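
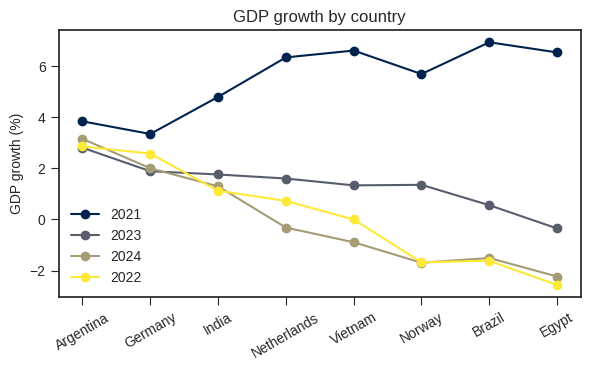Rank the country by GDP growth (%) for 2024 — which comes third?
Top 4 for 2024: Argentina ≈ 3, Germany ≈ 2, India ≈ 1, Netherlands ≈ 0.

India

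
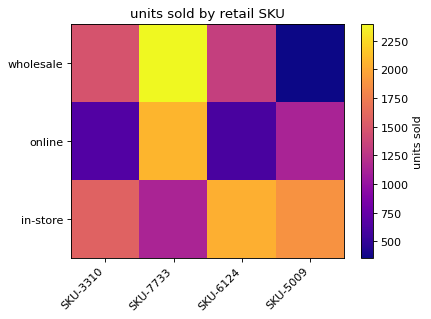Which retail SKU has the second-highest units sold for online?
Top 3 for online: SKU-7733 ≈ 2000, SKU-5009 ≈ 1200, SKU-3310 ≈ 600.

SKU-5009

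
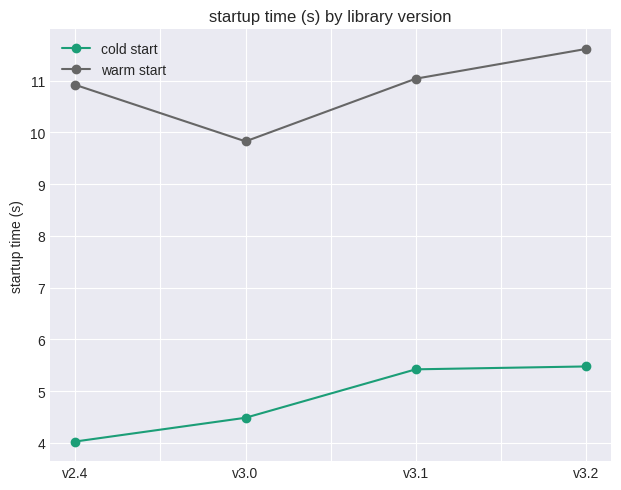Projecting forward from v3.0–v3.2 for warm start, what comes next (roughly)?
Last three: 10, 11, 12 → slope ≈ 1/step → next ≈ 13.

≈ 13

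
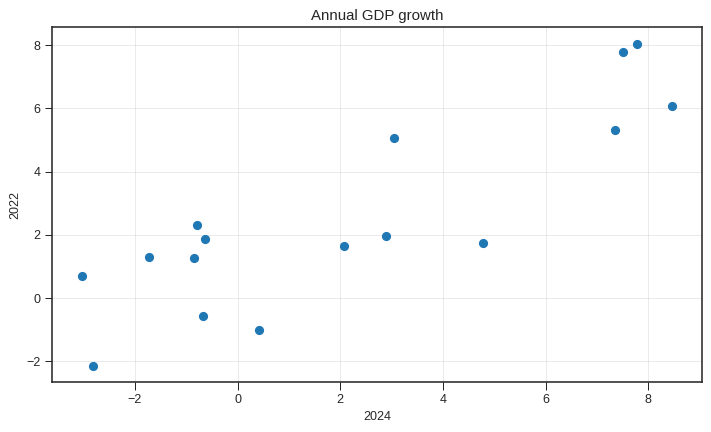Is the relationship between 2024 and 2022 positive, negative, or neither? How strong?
positive, strong

Points are positively correlated; strong (|r| ≈ 0.9).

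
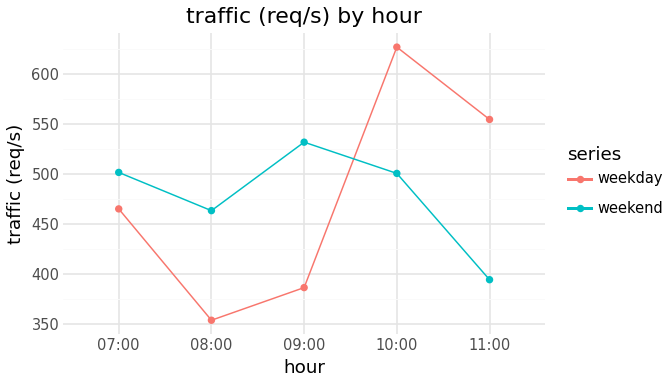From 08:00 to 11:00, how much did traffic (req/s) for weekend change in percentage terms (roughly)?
08:00 ≈ 475, 11:00 ≈ 400; (400 − 475) / 475 ≈ -15.8%.

≈ -15.8%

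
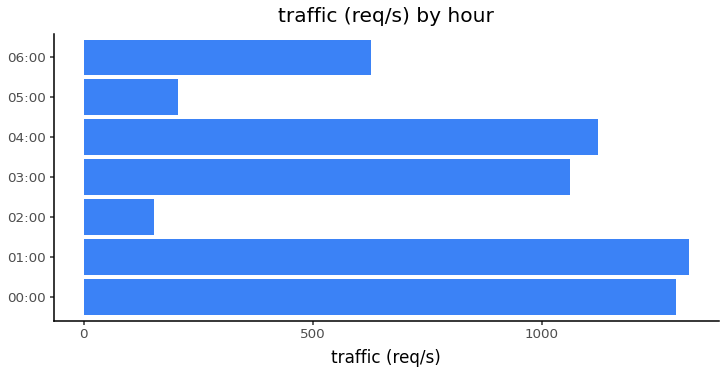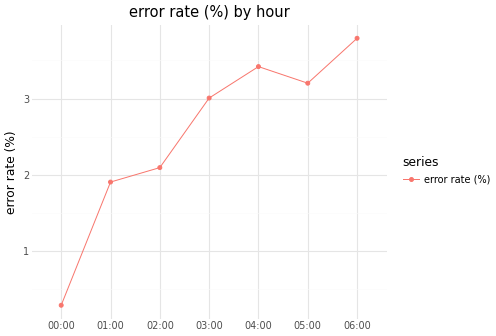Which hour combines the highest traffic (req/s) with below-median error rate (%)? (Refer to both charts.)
Chart 2 median error rate (%) ≈ 3; below-median hours: 00:00, 01:00, 02:00. Among those, 01:00 has the highest traffic (req/s) (≈ 1400).

01:00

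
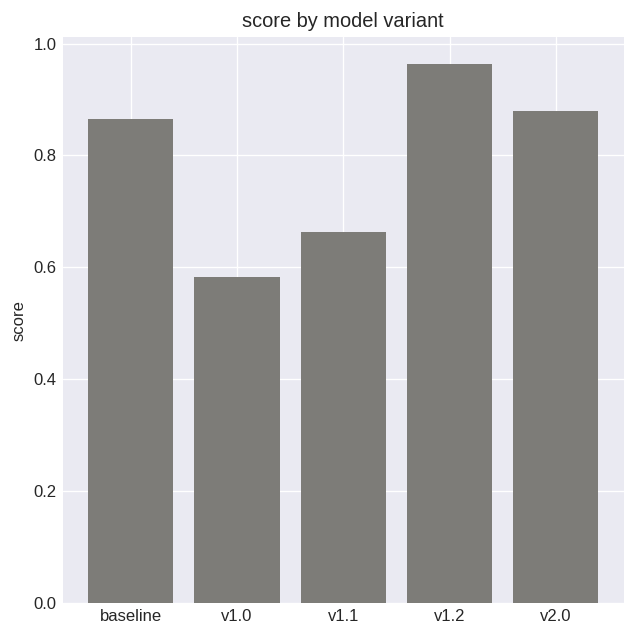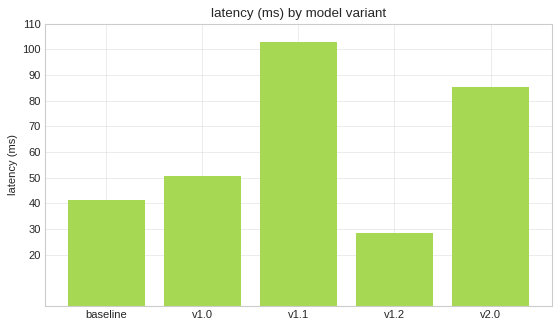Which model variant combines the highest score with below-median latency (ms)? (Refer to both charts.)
v1.2

Chart 2 median latency (ms) ≈ 50; below-median model variants: baseline, v1.2. Among those, v1.2 has the highest score (≈ 1).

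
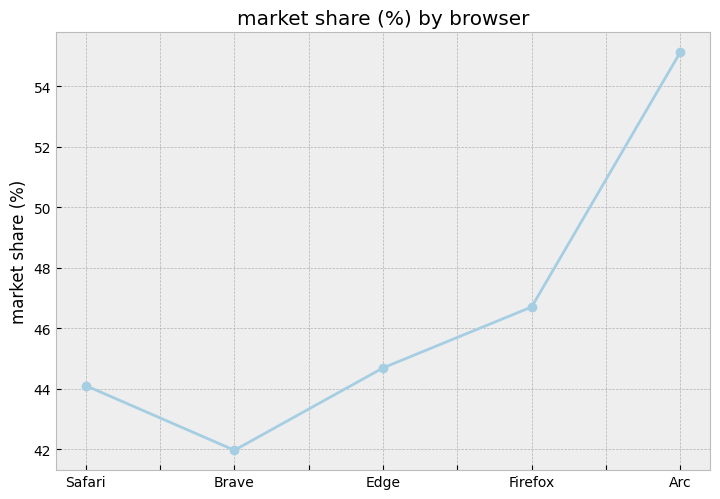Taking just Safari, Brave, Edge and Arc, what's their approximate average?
≈ 46

(44 + 42 + 44 + 56) / 4 ≈ 46.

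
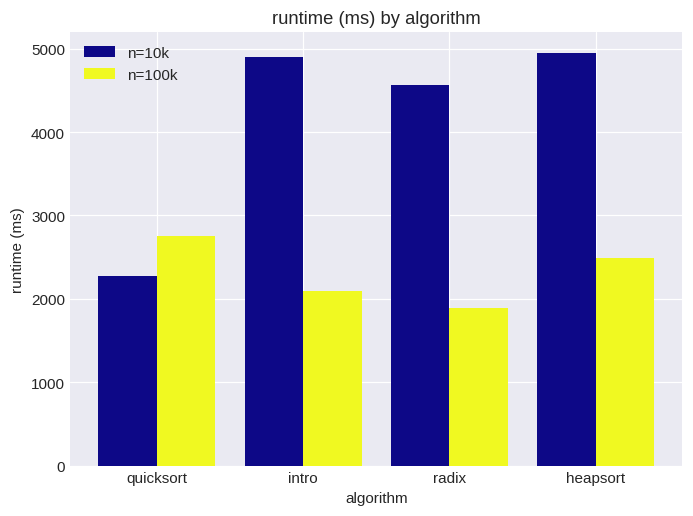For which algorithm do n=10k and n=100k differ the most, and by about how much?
intro, ≈ 3000 ms

intro: n=10k ≈ 5000, n=100k ≈ 2000 → gap ≈ 3000. Next-largest (radix) is only ≈ 2500.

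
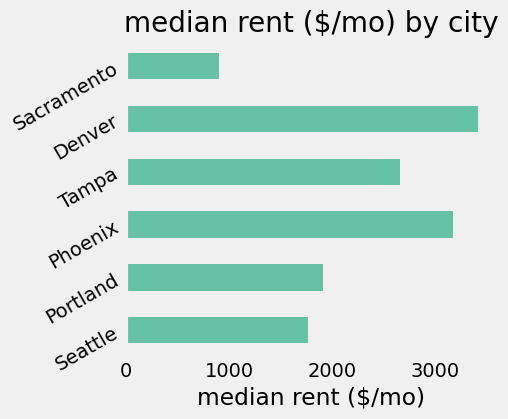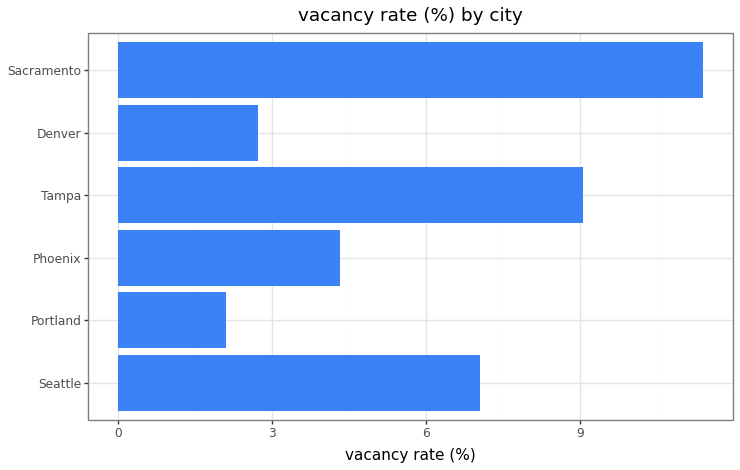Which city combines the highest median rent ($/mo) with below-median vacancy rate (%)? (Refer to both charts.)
Chart 2 median vacancy rate (%) ≈ 6; below-median cities: Portland, Phoenix, Denver. Among those, Denver has the highest median rent ($/mo) (≈ 3500).

Denver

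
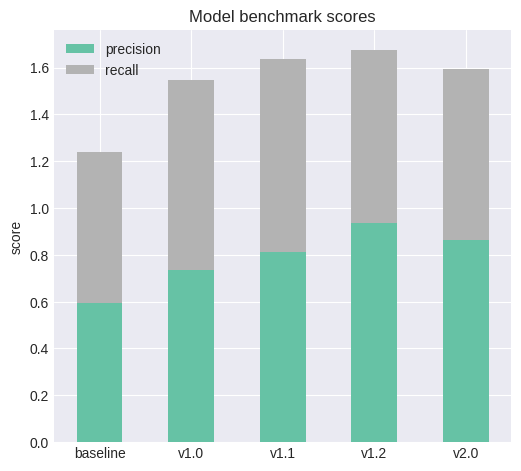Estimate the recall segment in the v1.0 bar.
≈ 0.8

recall top ≈ 1.6, bottom ≈ 0.8; segment ≈ 0.8.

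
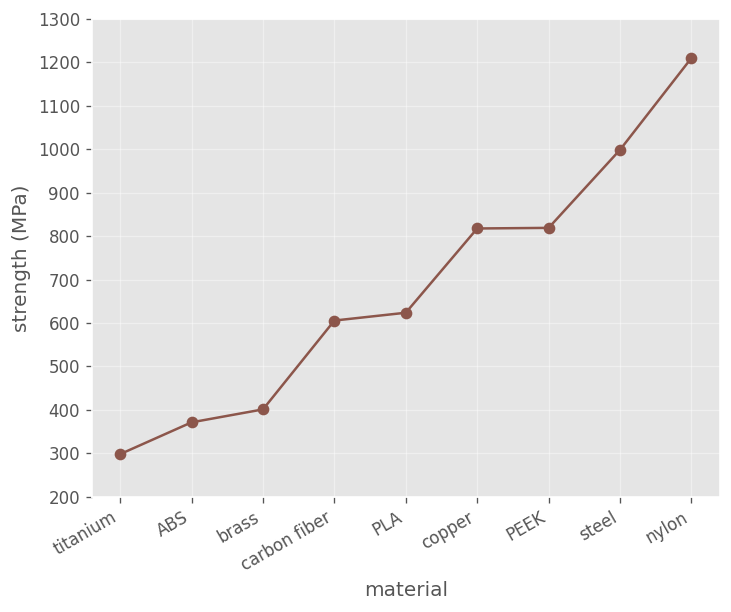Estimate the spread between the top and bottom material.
Max nylon ≈ 1200, min titanium ≈ 300; range ≈ 900.

≈ 900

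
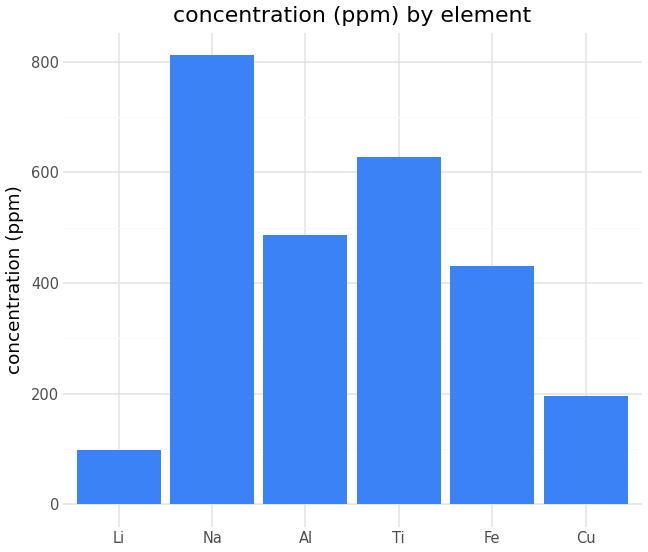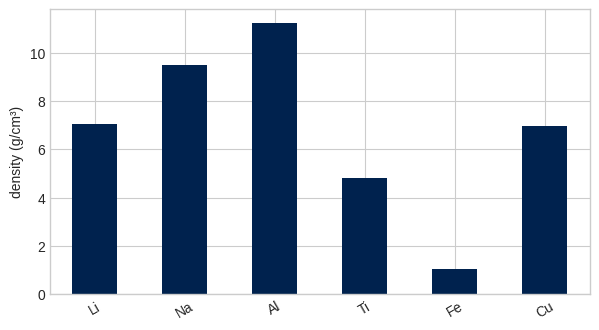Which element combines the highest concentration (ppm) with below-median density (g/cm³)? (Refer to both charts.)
Ti

Chart 2 median density (g/cm³) ≈ 8; below-median elements: Ti, Fe, Cu. Among those, Ti has the highest concentration (ppm) (≈ 600).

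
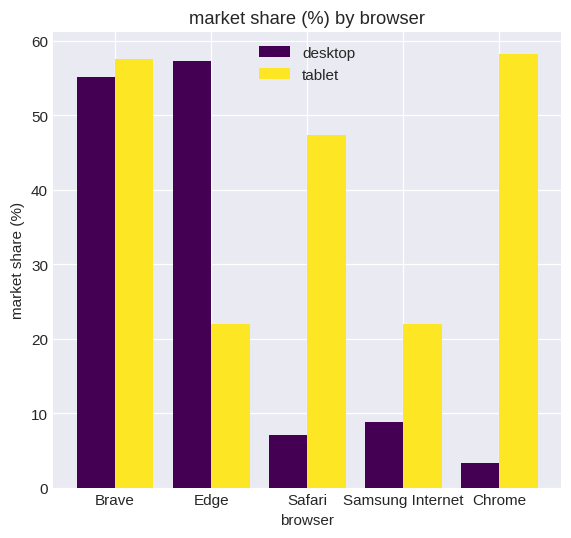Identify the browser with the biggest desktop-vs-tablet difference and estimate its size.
Chrome: desktop ≈ 5, tablet ≈ 60 → gap ≈ 55. Next-largest (Safari) is only ≈ 40.

Chrome, ≈ 55 %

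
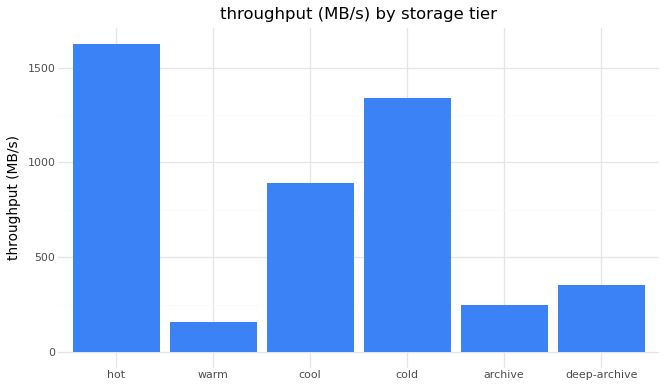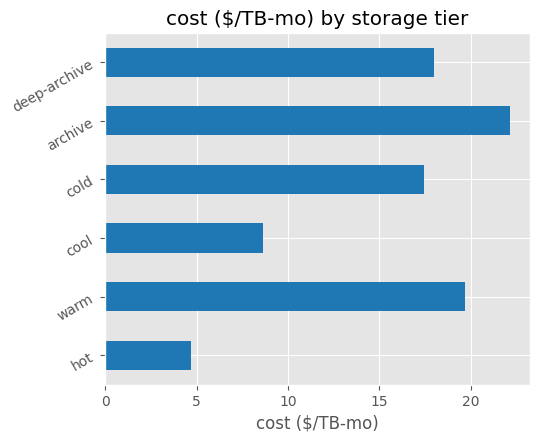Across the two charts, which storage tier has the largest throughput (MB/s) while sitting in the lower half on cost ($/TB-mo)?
Chart 2 median cost ($/TB-mo) ≈ 20; below-median storage tiers: hot, cool, cold. Among those, hot has the highest throughput (MB/s) (≈ 1600).

hot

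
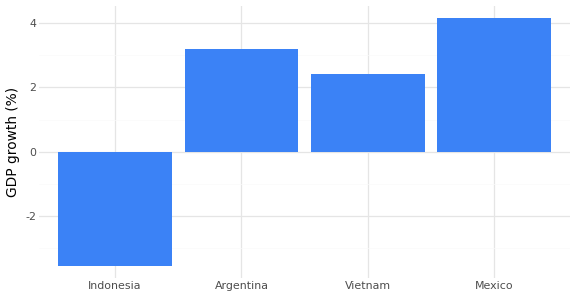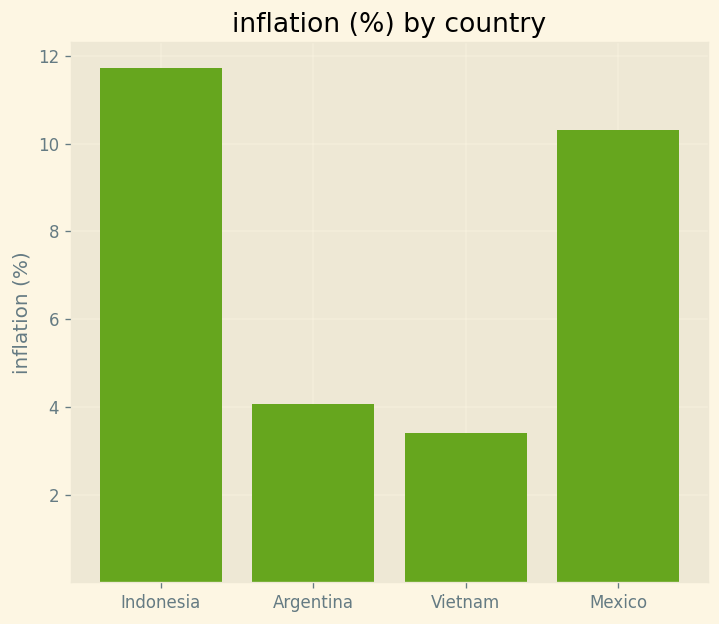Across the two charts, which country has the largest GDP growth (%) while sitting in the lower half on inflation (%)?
Argentina

Chart 2 median inflation (%) ≈ 8; below-median countries: Argentina, Vietnam. Among those, Argentina has the highest GDP growth (%) (≈ 3).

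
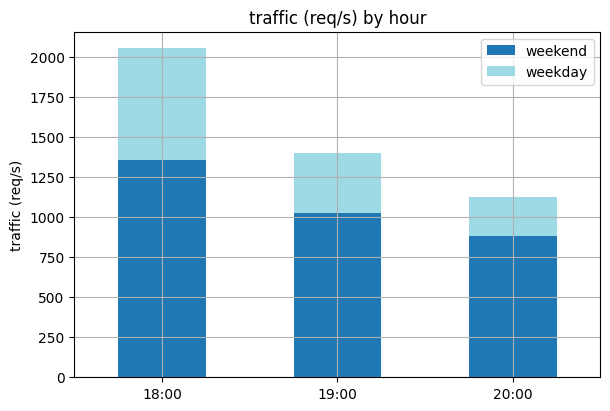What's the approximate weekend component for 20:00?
weekend top ≈ 800, bottom ≈ 0; segment ≈ 800.

≈ 800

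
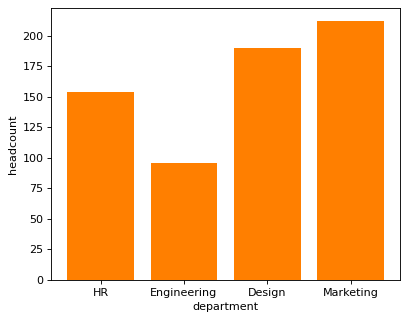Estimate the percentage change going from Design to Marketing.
≈ +10%

Design ≈ 200, Marketing ≈ 220; (220 − 200) / 200 ≈ +10%.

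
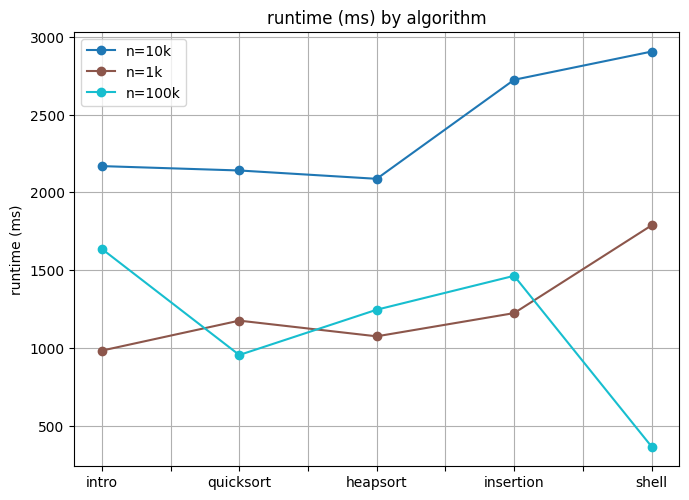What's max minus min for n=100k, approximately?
Max intro ≈ 1500, min shell ≈ 500; range ≈ 1000.

≈ 1000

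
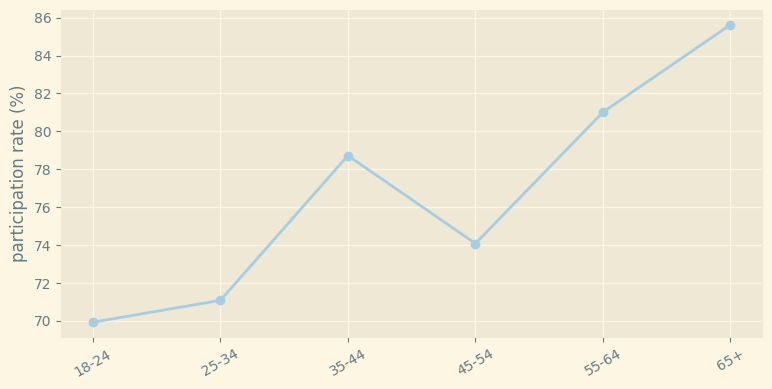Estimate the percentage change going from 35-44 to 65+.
≈ +10.3%

35-44 ≈ 78, 65+ ≈ 86; (86 − 78) / 78 ≈ +10.3%.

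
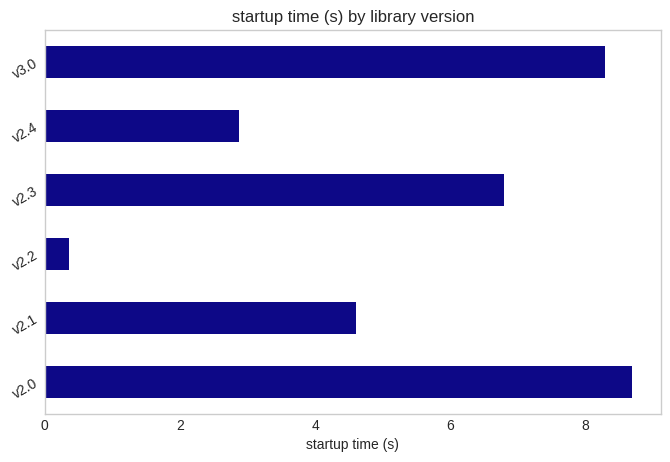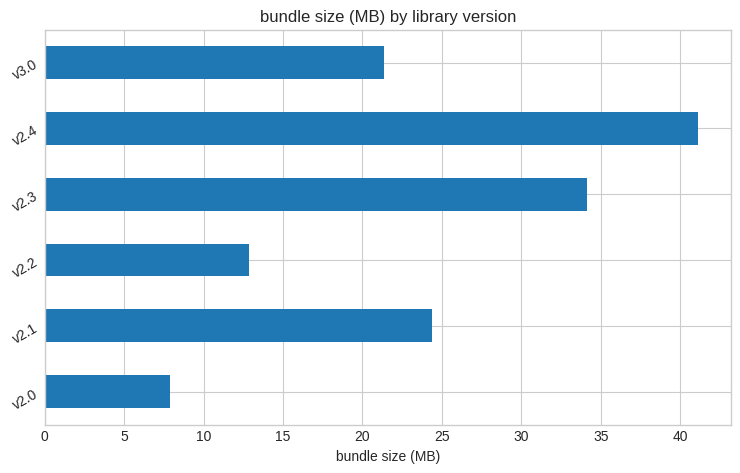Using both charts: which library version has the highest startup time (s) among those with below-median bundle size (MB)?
v2.0

Chart 2 median bundle size (MB) ≈ 25; below-median library versions: v2.0, v2.2, v3.0. Among those, v2.0 has the highest startup time (s) (≈ 9).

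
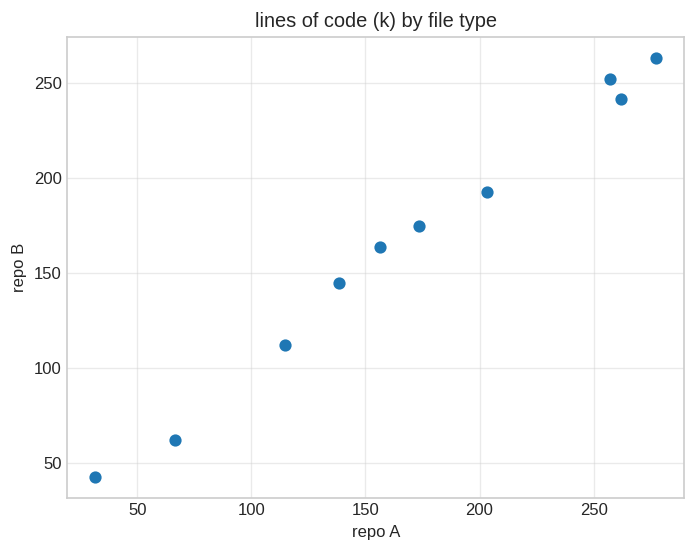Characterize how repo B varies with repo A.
positive, strong

Points are positively correlated; strong (|r| ≈ 1.0).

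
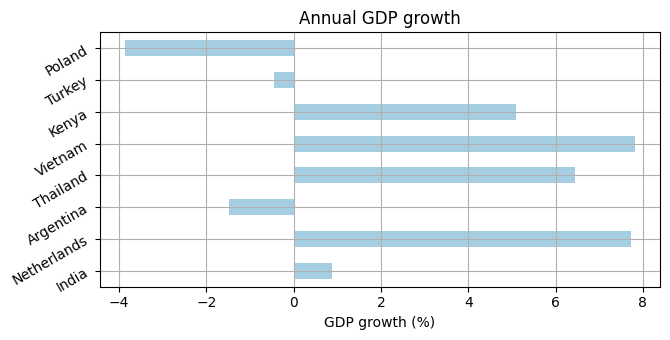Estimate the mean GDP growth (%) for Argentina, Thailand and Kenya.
≈ 3

(-1 + 6 + 5) / 3 ≈ 3.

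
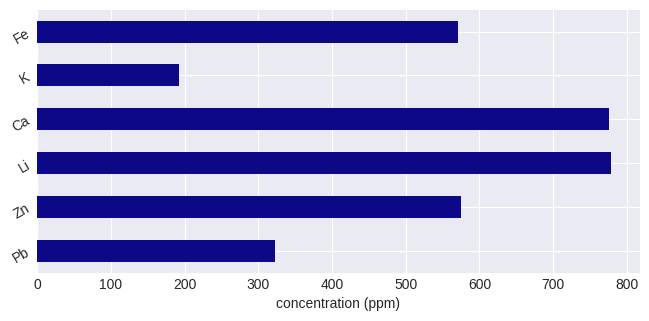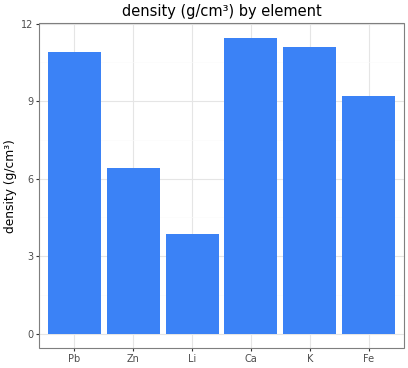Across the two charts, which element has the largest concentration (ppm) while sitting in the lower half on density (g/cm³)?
Chart 2 median density (g/cm³) ≈ 10; below-median elements: Zn, Li, Fe. Among those, Li has the highest concentration (ppm) (≈ 800).

Li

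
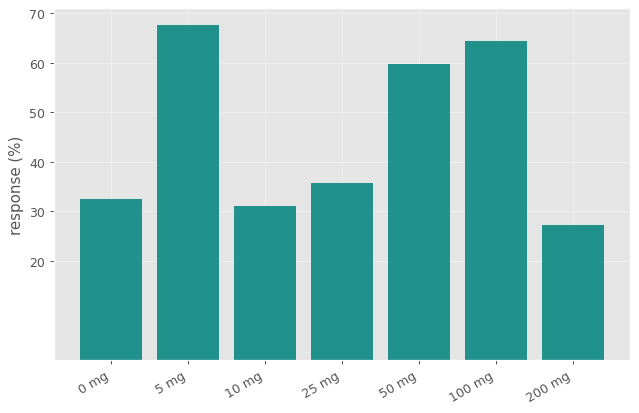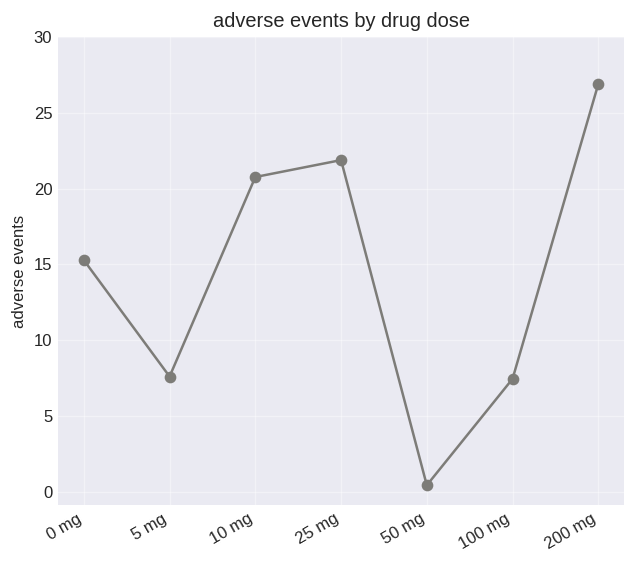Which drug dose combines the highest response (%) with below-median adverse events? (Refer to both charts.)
5 mg

Chart 2 median adverse events ≈ 15; below-median drug doses: 5 mg, 50 mg, 100 mg. Among those, 5 mg has the highest response (%) (≈ 70).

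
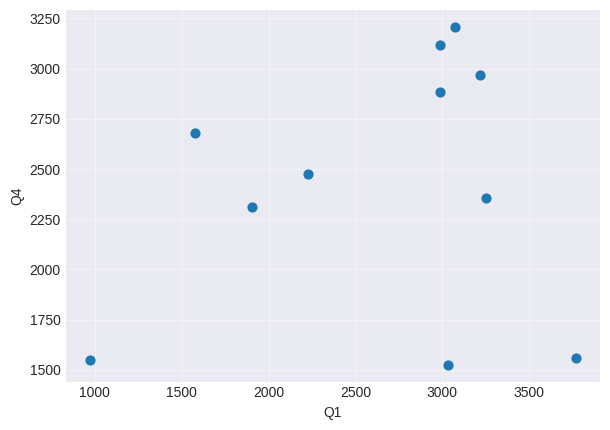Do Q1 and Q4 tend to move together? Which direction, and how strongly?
no clear correlation

Points are roughly uncorrelated; weak (|r| ≈ 0.2).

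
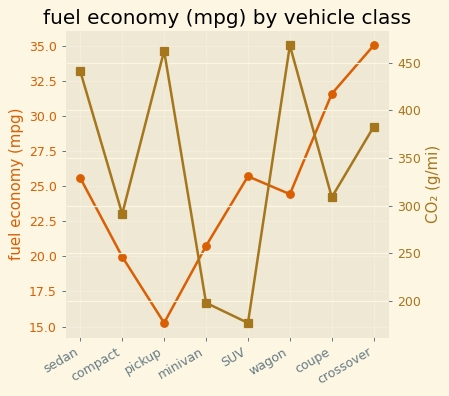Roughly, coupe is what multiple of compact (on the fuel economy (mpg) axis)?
coupe ≈ 32, compact ≈ 20; 32/20 ≈ 1.6.

≈ 1.6×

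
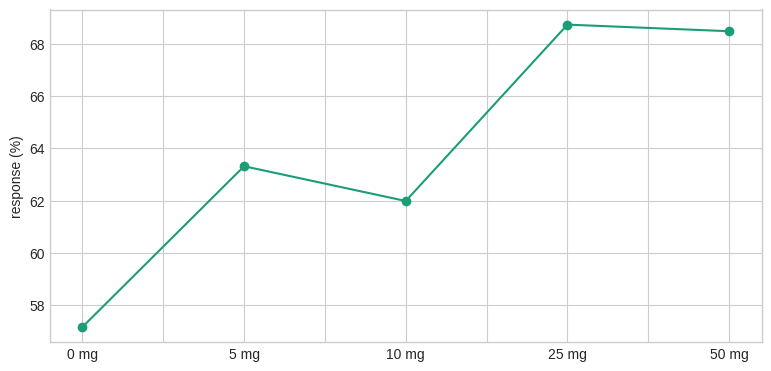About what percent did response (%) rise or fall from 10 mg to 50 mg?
10 mg ≈ 62, 50 mg ≈ 68; (68 − 62) / 62 ≈ +9.7%.

≈ +9.7%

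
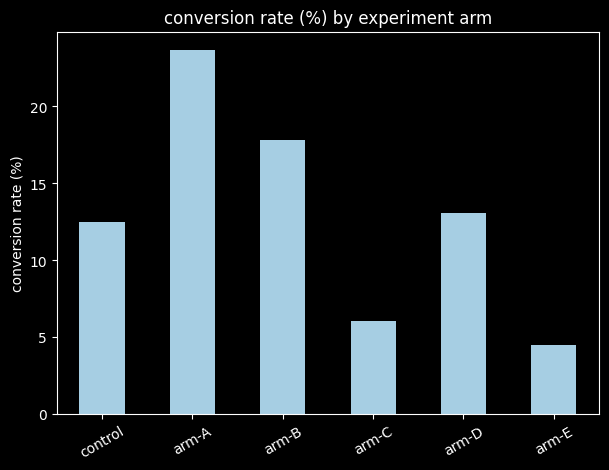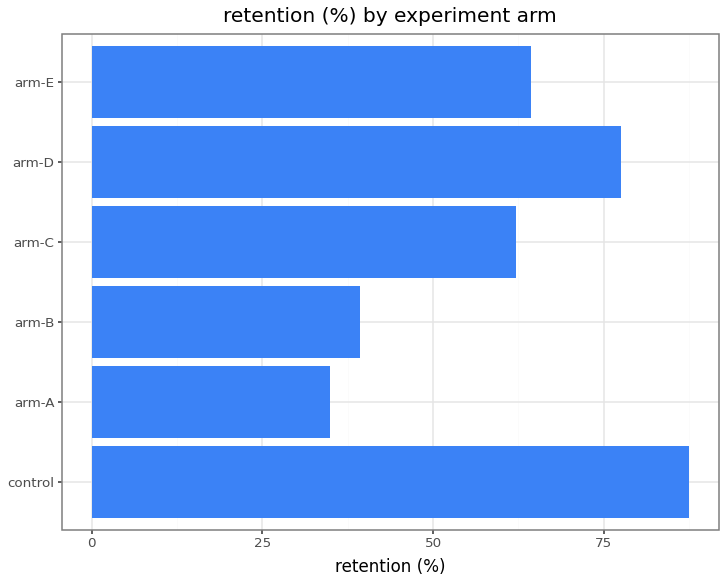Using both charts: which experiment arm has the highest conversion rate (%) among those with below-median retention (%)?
Chart 2 median retention (%) ≈ 60; below-median experiment arms: arm-A, arm-B, arm-C. Among those, arm-A has the highest conversion rate (%) (≈ 25).

arm-A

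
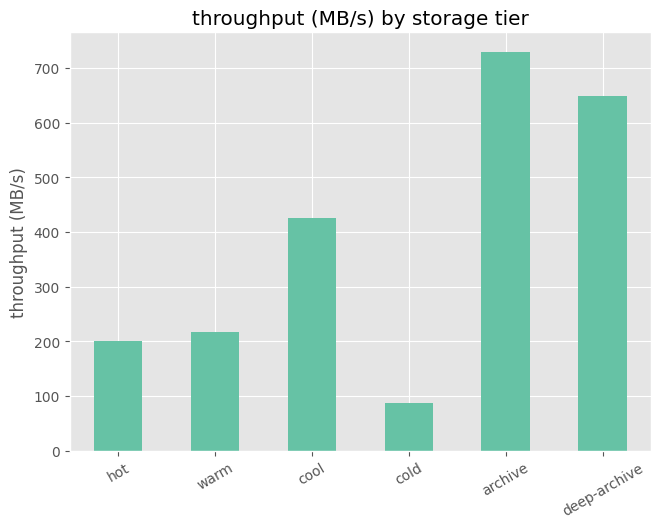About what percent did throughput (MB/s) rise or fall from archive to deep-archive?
archive ≈ 700, deep-archive ≈ 600; (600 − 700) / 700 ≈ -14.3%.

≈ -14.3%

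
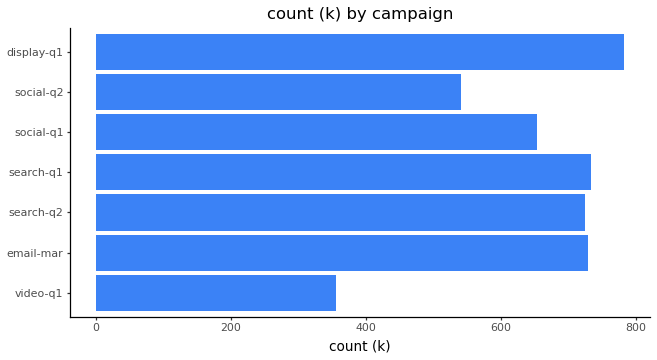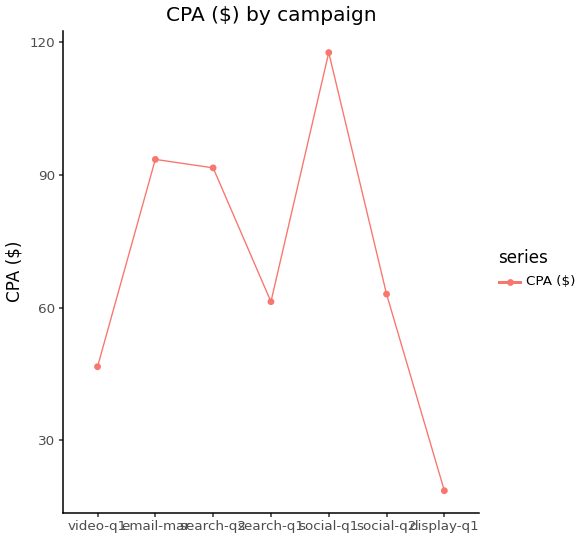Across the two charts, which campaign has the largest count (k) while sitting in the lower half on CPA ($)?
display-q1

Chart 2 median CPA ($) ≈ 60; below-median campaigns: video-q1, search-q1, display-q1. Among those, display-q1 has the highest count (k) (≈ 800).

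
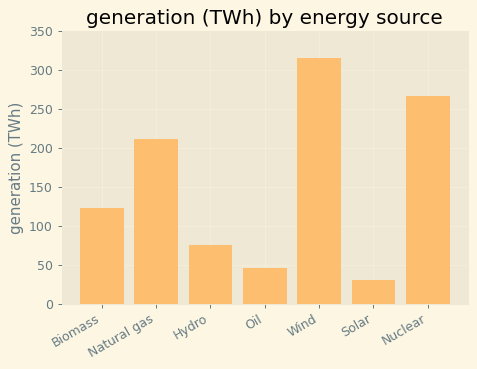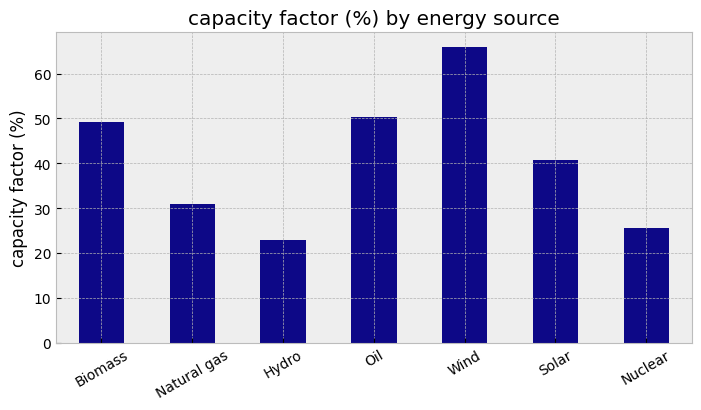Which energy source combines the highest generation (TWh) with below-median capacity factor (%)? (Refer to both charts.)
Chart 2 median capacity factor (%) ≈ 40; below-median energy sources: Natural gas, Hydro, Nuclear. Among those, Nuclear has the highest generation (TWh) (≈ 250).

Nuclear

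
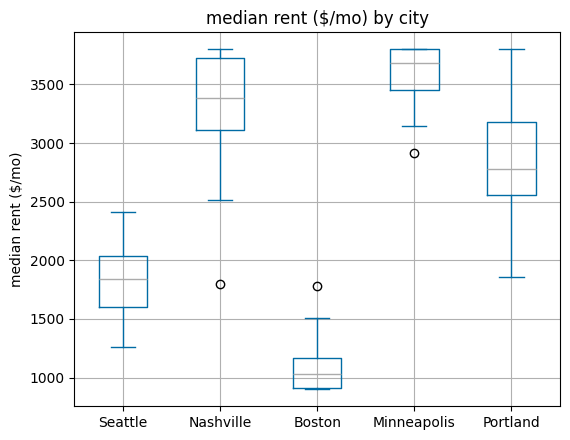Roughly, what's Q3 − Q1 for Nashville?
≈ 500

Q3 ≈ 3500, Q1 ≈ 3000; IQR ≈ 500.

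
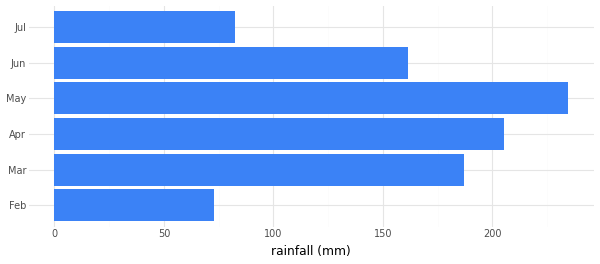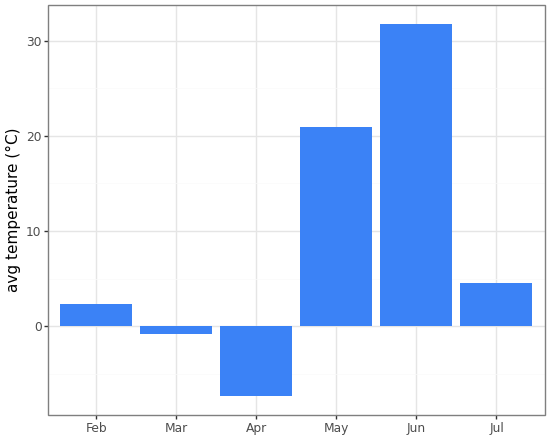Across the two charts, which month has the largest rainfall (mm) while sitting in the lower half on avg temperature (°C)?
Apr

Chart 2 median avg temperature (°C) ≈ 5; below-median months: Feb, Mar, Apr. Among those, Apr has the highest rainfall (mm) (≈ 200).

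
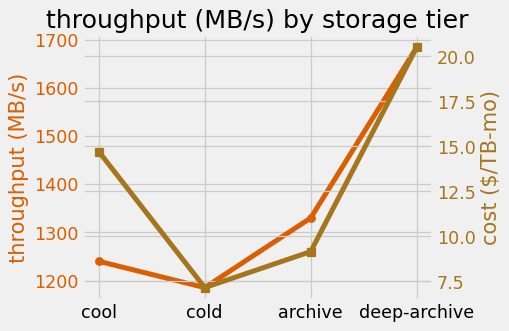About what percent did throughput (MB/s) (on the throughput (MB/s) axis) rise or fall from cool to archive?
cool ≈ 1250, archive ≈ 1350; (1350 − 1250) / 1250 ≈ +8%.

≈ +8%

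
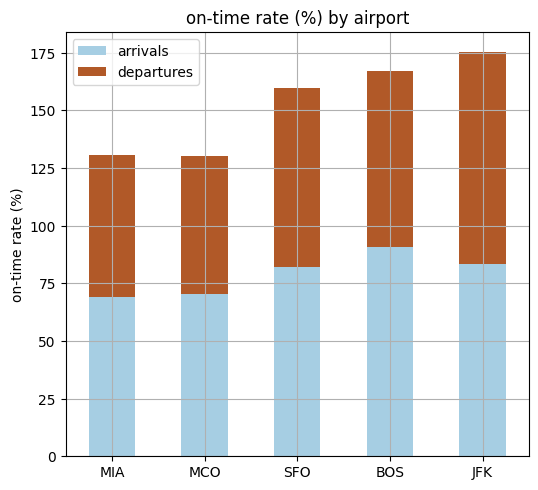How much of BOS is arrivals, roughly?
≈ 100

arrivals top ≈ 100, bottom ≈ 0; segment ≈ 100.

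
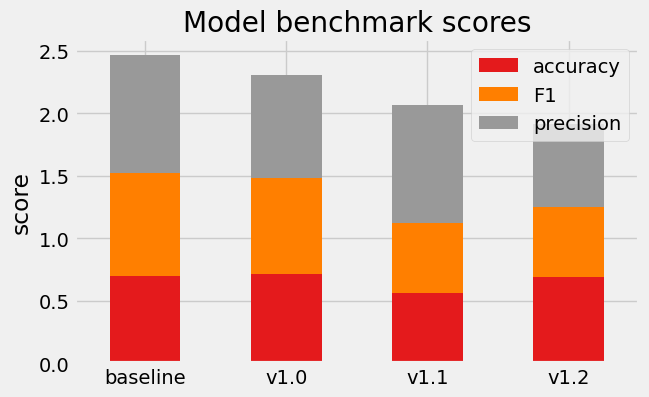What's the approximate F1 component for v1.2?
≈ 0.5

F1 top ≈ 1.0, bottom ≈ 0.5; segment ≈ 0.5.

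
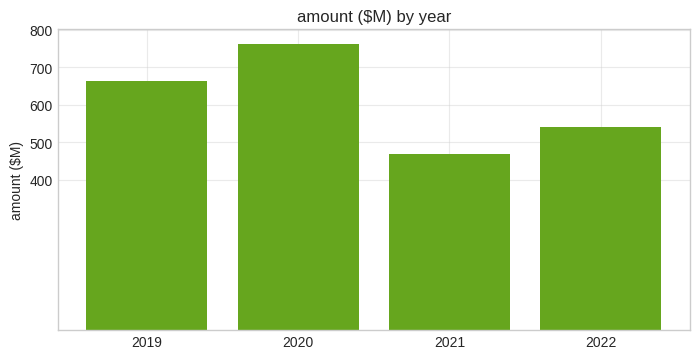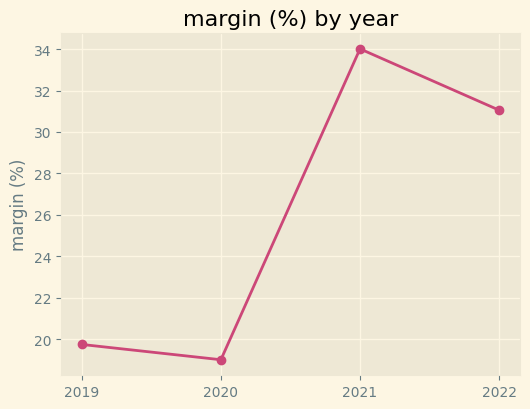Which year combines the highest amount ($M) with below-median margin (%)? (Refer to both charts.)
Chart 2 median margin (%) ≈ 25; below-median years: 2019, 2020. Among those, 2020 has the highest amount ($M) (≈ 800).

2020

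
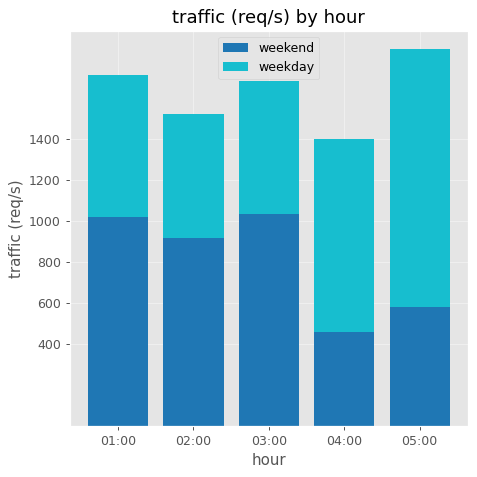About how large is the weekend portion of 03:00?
≈ 1000

weekend top ≈ 1000, bottom ≈ 0; segment ≈ 1000.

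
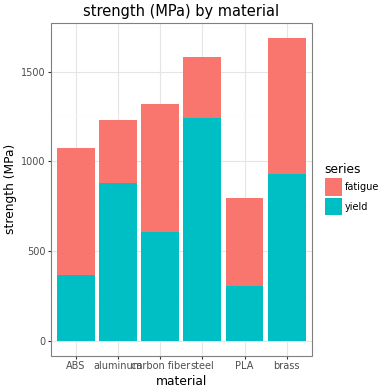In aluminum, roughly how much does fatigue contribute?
≈ 400

fatigue top ≈ 1200, bottom ≈ 800; segment ≈ 400.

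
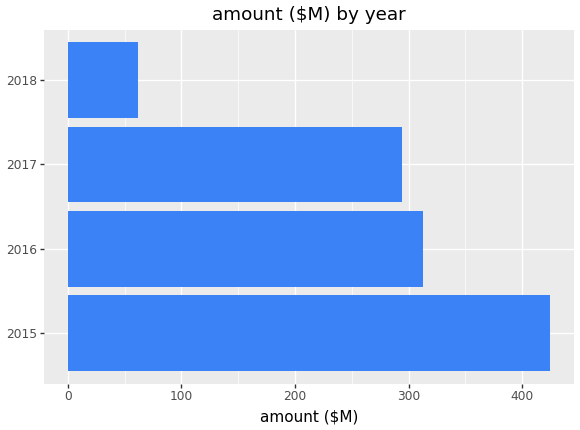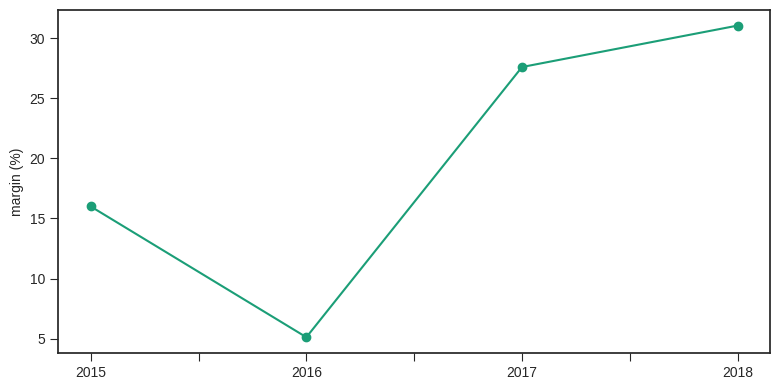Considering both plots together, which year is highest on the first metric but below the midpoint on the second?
Chart 2 median margin (%) ≈ 20; below-median years: 2015, 2016. Among those, 2015 has the highest amount ($M) (≈ 400).

2015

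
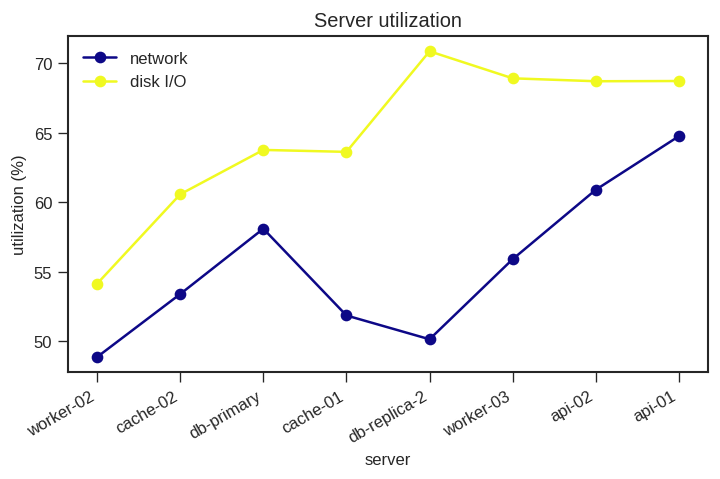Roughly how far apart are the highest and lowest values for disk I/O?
≈ 16

Max db-replica-2 ≈ 70, min worker-02 ≈ 54; range ≈ 16.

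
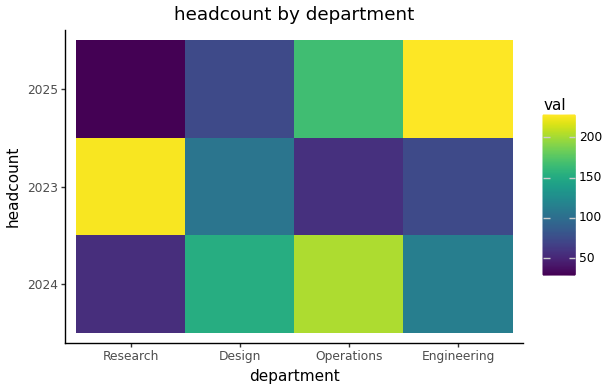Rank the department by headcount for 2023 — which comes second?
Design

Top 3 for 2023: Research ≈ 220, Design ≈ 100, Engineering ≈ 80.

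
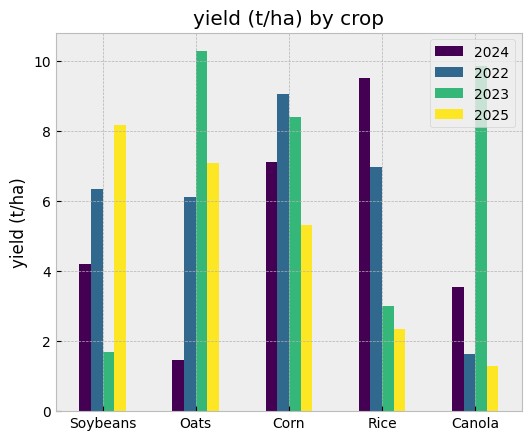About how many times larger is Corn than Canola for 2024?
≈ 1.75×

Corn ≈ 7, Canola ≈ 4; 7/4 ≈ 1.75.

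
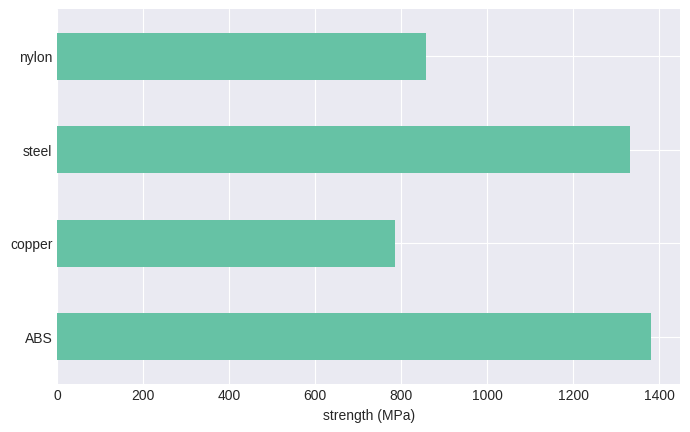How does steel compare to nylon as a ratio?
≈ 1.75×

steel ≈ 1400, nylon ≈ 800; 1400/800 ≈ 1.75.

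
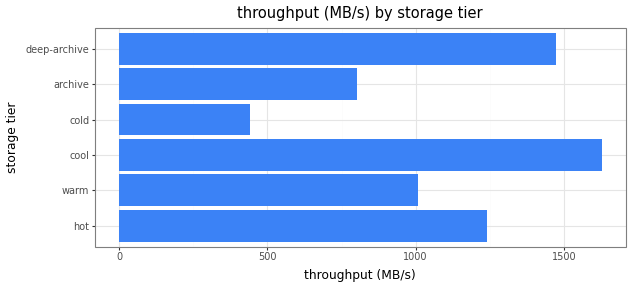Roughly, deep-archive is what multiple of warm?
≈ 1.4×

deep-archive ≈ 1400, warm ≈ 1000; 1400/1000 ≈ 1.4.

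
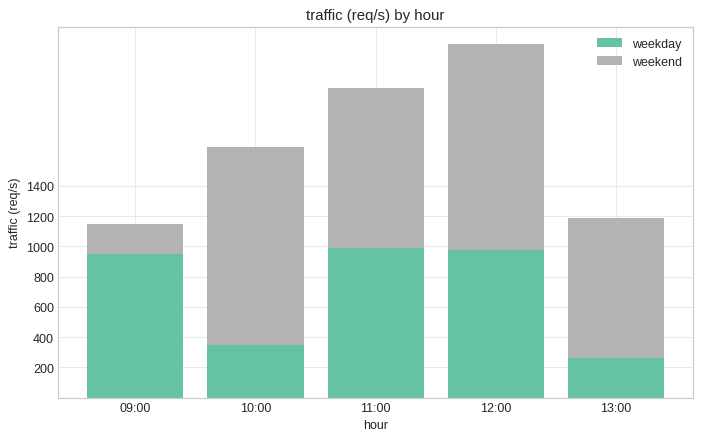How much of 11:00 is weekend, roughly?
≈ 1000

weekend top ≈ 2000, bottom ≈ 1000; segment ≈ 1000.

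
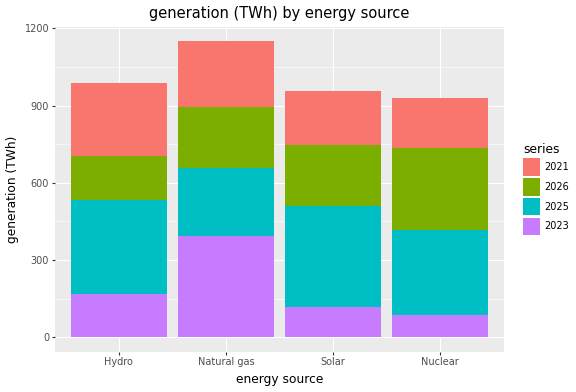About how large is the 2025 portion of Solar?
≈ 400

2025 top ≈ 500, bottom ≈ 100; segment ≈ 400.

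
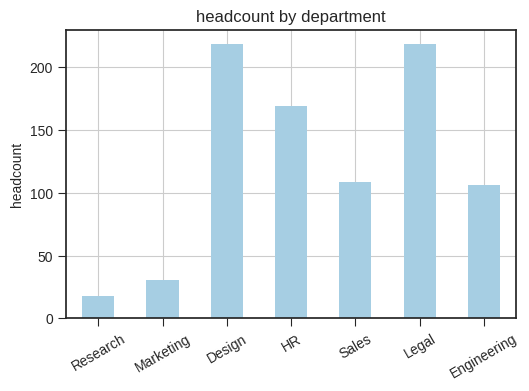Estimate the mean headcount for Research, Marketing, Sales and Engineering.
(20 + 40 + 100 + 100) / 4 ≈ 65.

≈ 65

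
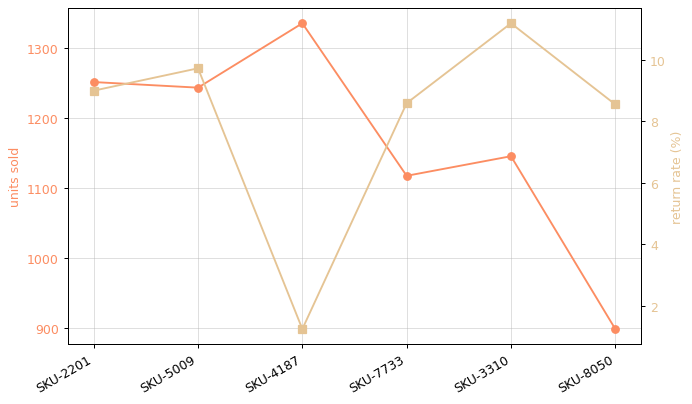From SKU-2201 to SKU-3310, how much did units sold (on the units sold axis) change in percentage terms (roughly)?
SKU-2201 ≈ 1250, SKU-3310 ≈ 1150; (1150 − 1250) / 1250 ≈ -8%.

≈ -8%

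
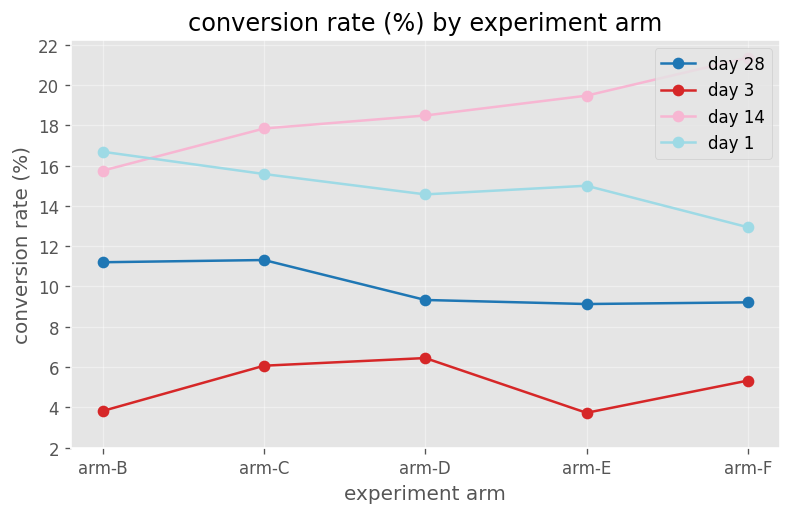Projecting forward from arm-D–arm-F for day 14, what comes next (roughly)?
Last three: 18, 20, 22 → slope ≈ 2/step → next ≈ 24.

≈ 24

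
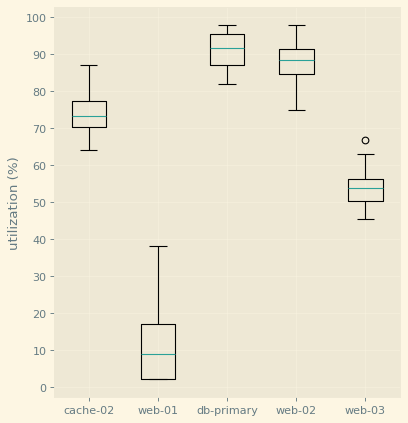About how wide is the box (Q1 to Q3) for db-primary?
≈ 10

Q3 ≈ 100, Q1 ≈ 90; IQR ≈ 10.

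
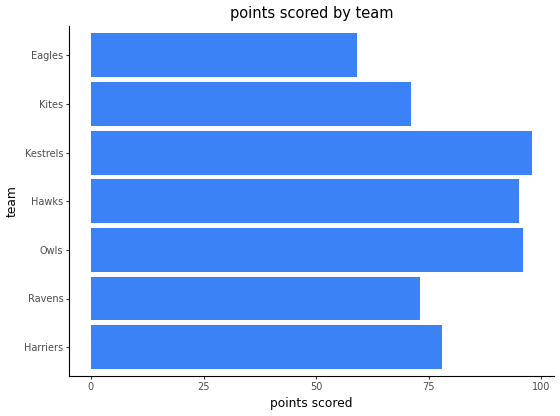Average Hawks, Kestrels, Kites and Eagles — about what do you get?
(100 + 100 + 70 + 60) / 4 ≈ 82.

≈ 82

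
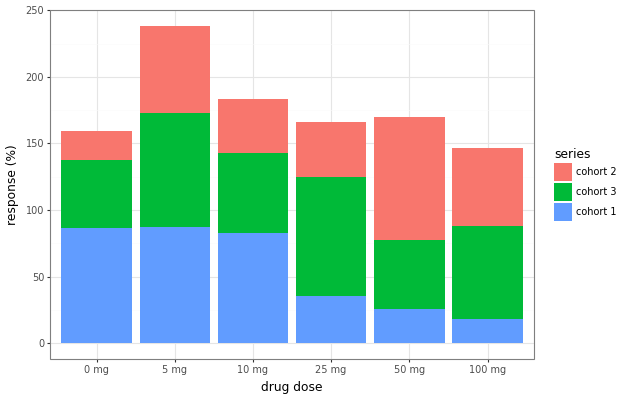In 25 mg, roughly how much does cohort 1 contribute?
≈ 40

cohort 1 top ≈ 40, bottom ≈ 0; segment ≈ 40.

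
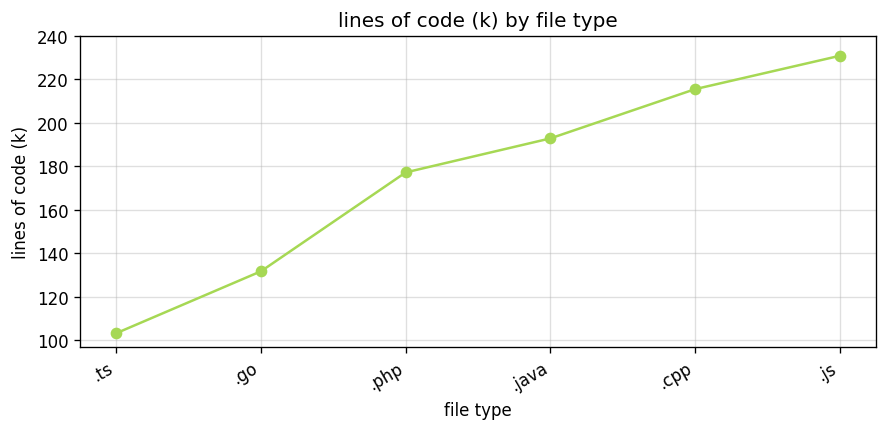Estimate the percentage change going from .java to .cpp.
≈ +10%

.java ≈ 200, .cpp ≈ 220; (220 − 200) / 200 ≈ +10%.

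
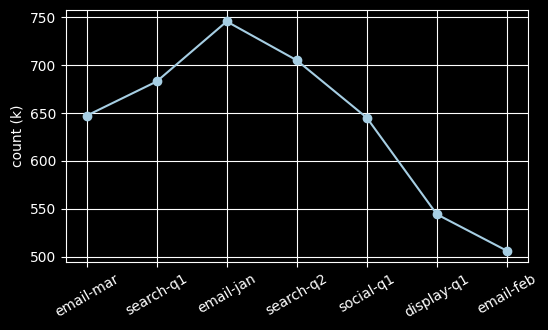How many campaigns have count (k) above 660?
3

Above 660: search-q1, email-jan, search-q2.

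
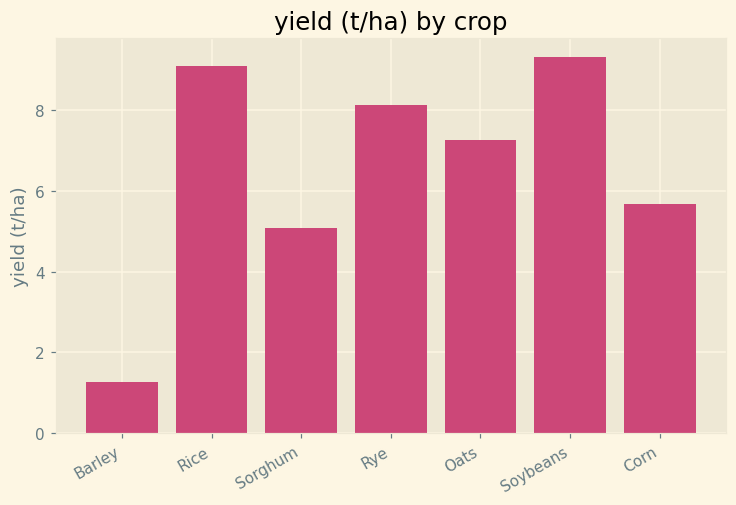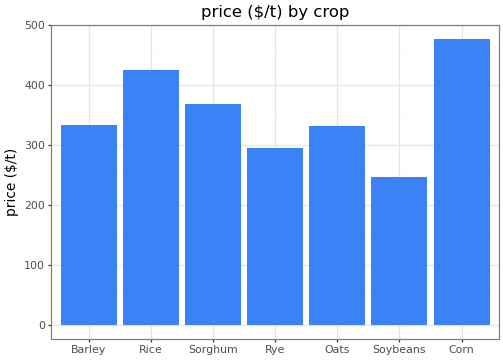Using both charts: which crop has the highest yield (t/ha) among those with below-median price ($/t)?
Chart 2 median price ($/t) ≈ 350; below-median crops: Rye, Oats, Soybeans. Among those, Soybeans has the highest yield (t/ha) (≈ 9).

Soybeans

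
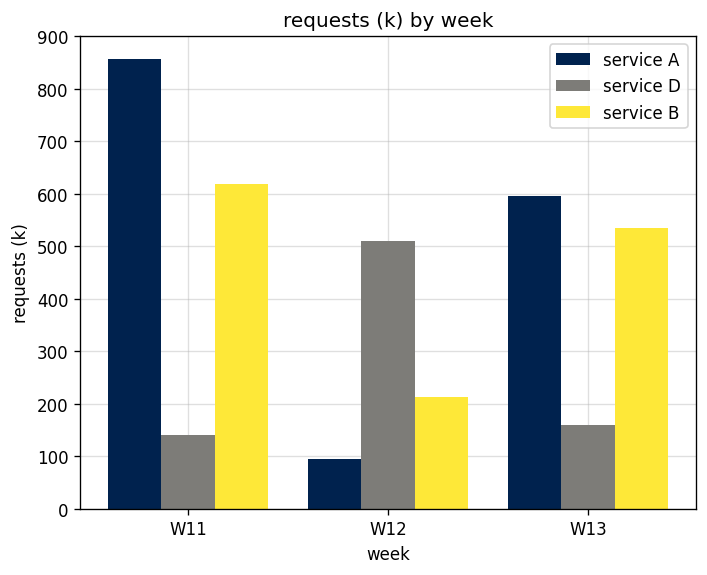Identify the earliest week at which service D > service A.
W11: service D ≈ 100 vs service A ≈ 900 (not yet); W12: service D ≈ 500 vs service A ≈ 100 (first crossover).

W12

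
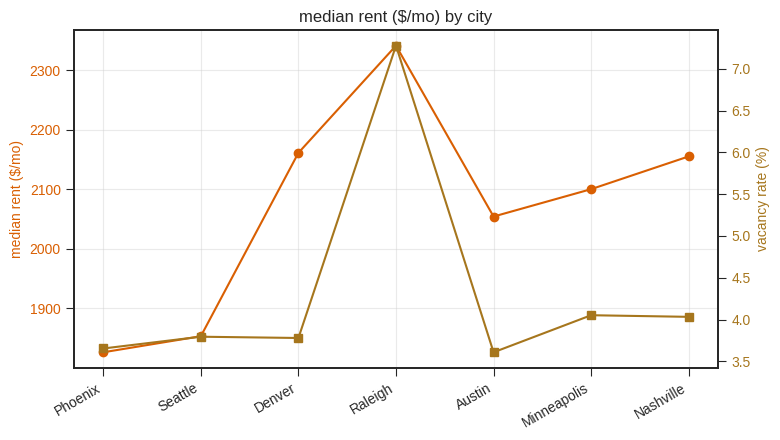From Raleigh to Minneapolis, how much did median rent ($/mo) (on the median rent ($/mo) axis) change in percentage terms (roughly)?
≈ -10.6%

Raleigh ≈ 2350, Minneapolis ≈ 2100; (2100 − 2350) / 2350 ≈ -10.6%.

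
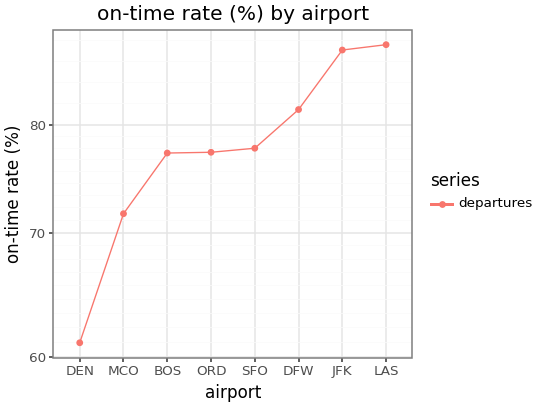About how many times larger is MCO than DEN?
≈ 1.17×

MCO ≈ 70, DEN ≈ 60; 70/60 ≈ 1.17.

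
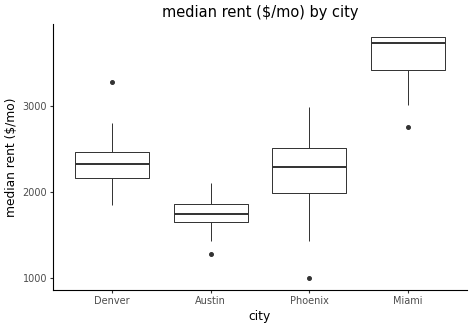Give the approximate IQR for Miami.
Q3 ≈ 3800, Q1 ≈ 3400; IQR ≈ 400.

≈ 400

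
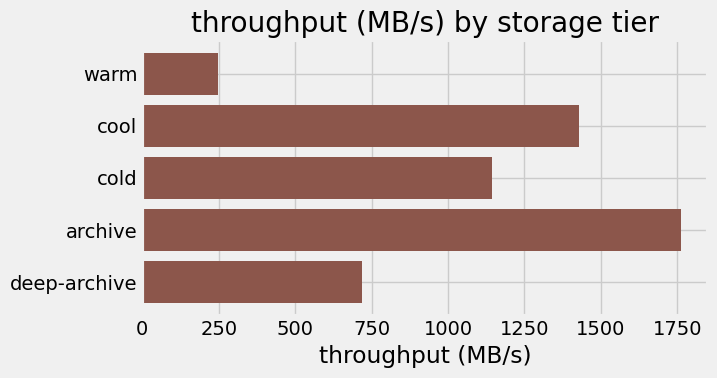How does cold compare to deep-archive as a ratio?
≈ 1.5×

cold ≈ 1200, deep-archive ≈ 800; 1200/800 ≈ 1.5.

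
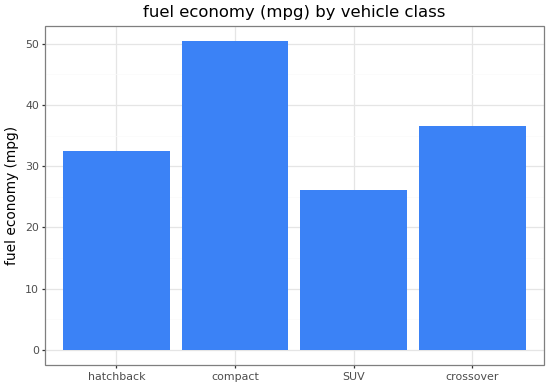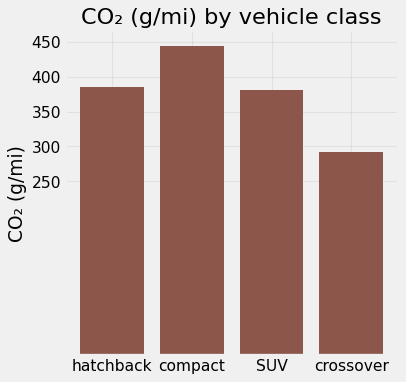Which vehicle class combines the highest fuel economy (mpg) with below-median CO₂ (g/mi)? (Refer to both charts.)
Chart 2 median CO₂ (g/mi) ≈ 400; below-median vehicle classes: SUV, crossover. Among those, crossover has the highest fuel economy (mpg) (≈ 35).

crossover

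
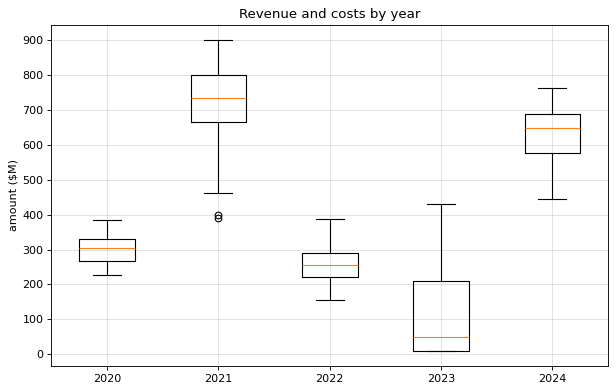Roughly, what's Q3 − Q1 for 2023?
≈ 200

Q3 ≈ 200, Q1 ≈ 0; IQR ≈ 200.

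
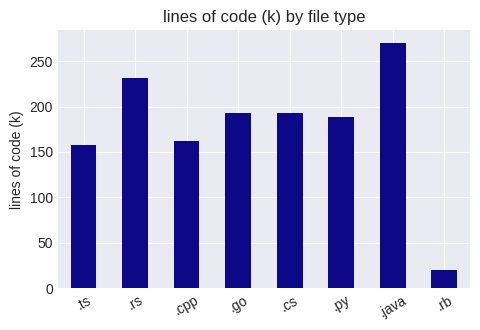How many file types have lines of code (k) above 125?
7

Above 125: .ts, .rs, .cpp, .go, .cs, .py, .java.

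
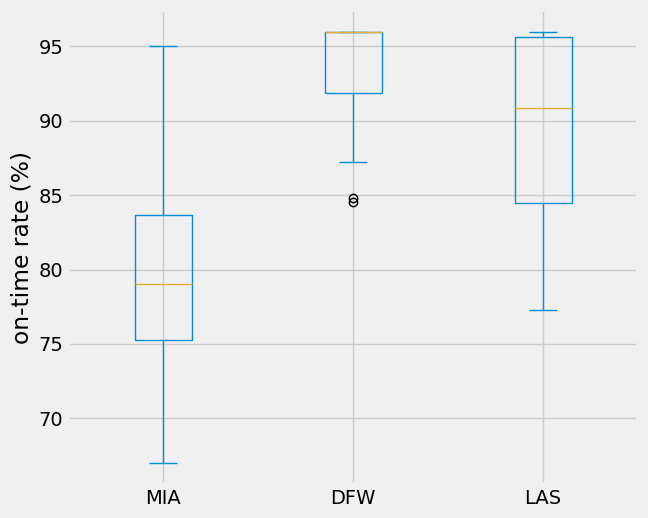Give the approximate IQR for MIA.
Q3 ≈ 84, Q1 ≈ 76; IQR ≈ 8.

≈ 8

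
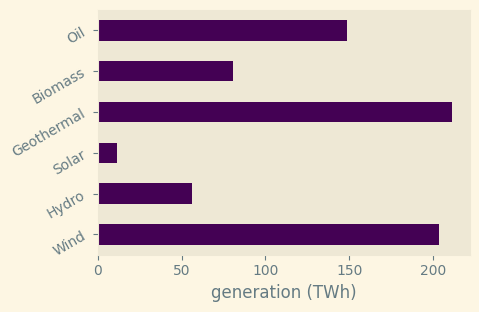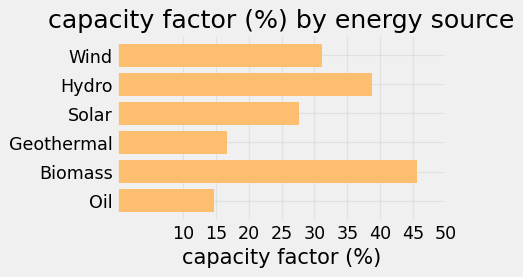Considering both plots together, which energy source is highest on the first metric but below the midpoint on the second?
Geothermal

Chart 2 median capacity factor (%) ≈ 30; below-median energy sources: Solar, Geothermal, Oil. Among those, Geothermal has the highest generation (TWh) (≈ 220).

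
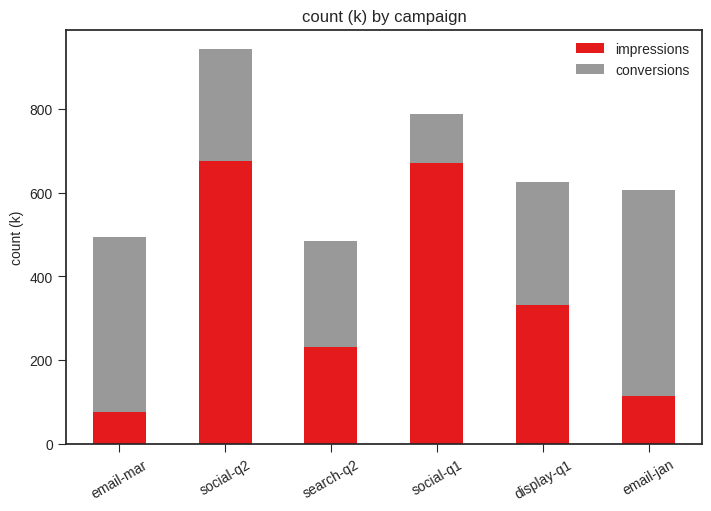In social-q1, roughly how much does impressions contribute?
impressions top ≈ 700, bottom ≈ 0; segment ≈ 700.

≈ 700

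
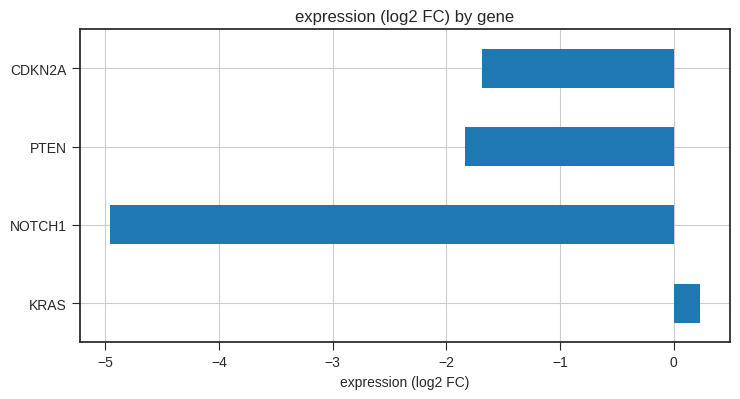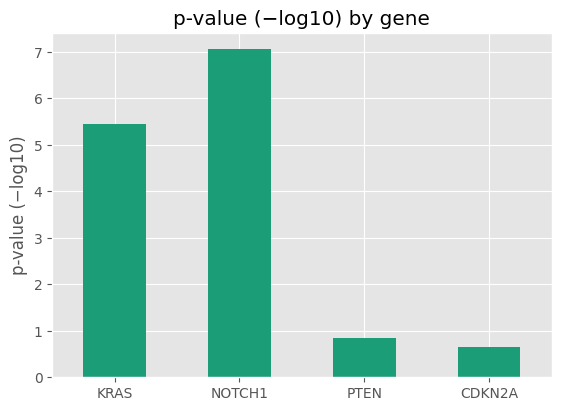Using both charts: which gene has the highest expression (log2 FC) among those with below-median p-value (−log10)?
CDKN2A

Chart 2 median p-value (−log10) ≈ 3; below-median genes: PTEN, CDKN2A. Among those, CDKN2A has the highest expression (log2 FC) (≈ -1.7).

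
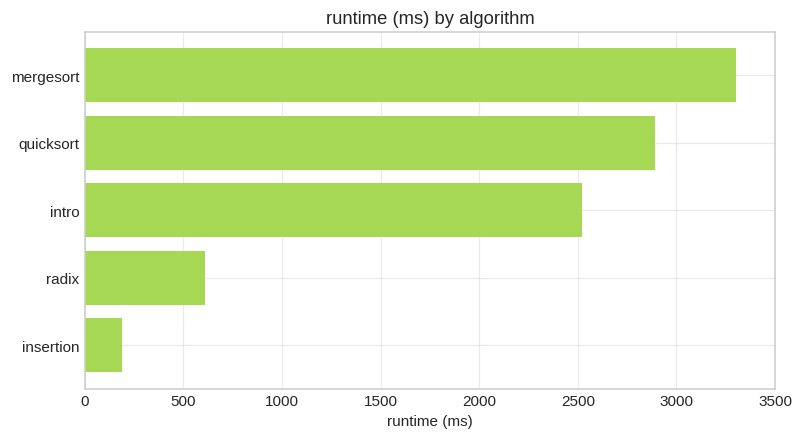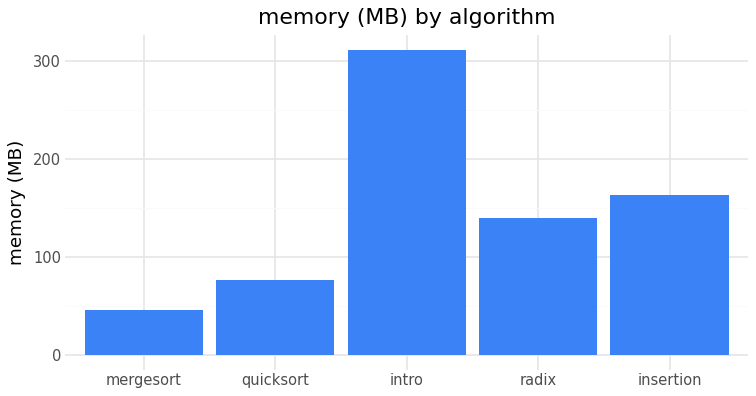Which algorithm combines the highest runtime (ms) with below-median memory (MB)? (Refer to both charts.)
Chart 2 median memory (MB) ≈ 150; below-median algorithms: mergesort, quicksort. Among those, mergesort has the highest runtime (ms) (≈ 3500).

mergesort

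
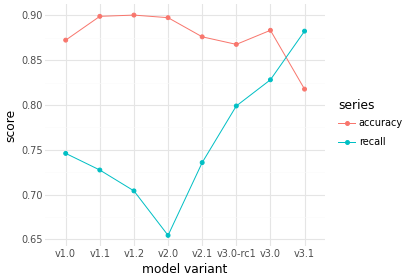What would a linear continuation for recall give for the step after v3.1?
≈ 0.95

Last three: 0.80, 0.85, 0.90 → slope ≈ 0.05/step → next ≈ 0.95.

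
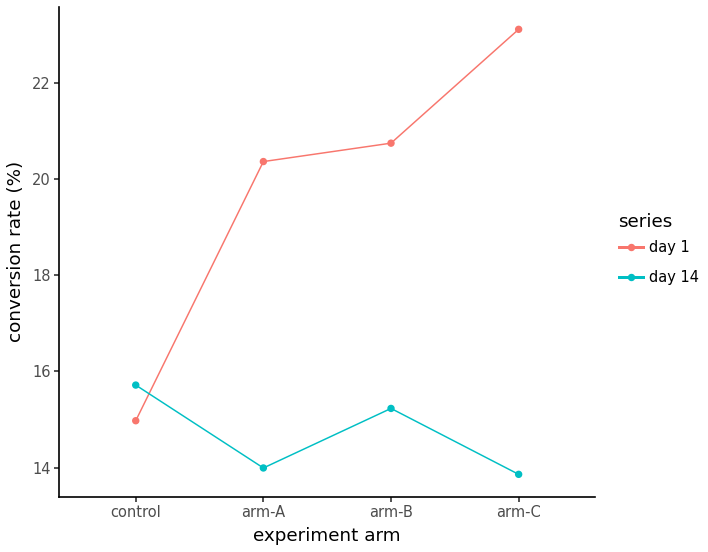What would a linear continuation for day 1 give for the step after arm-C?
≈ 24.5

Last three: 20, 21, 23 → slope ≈ 1.5/step → next ≈ 24.5.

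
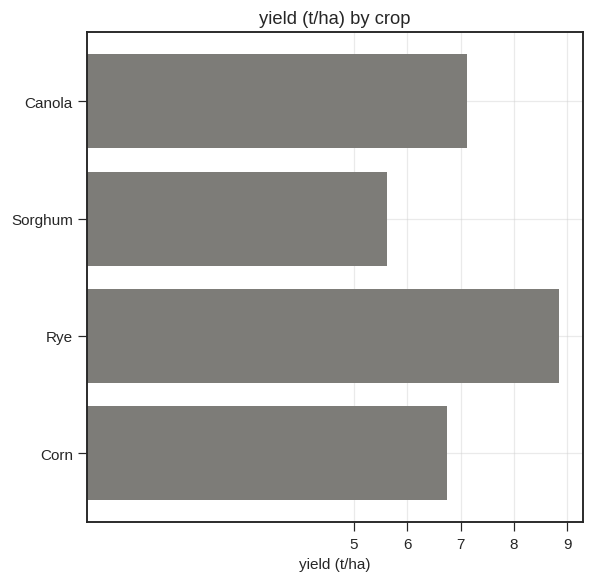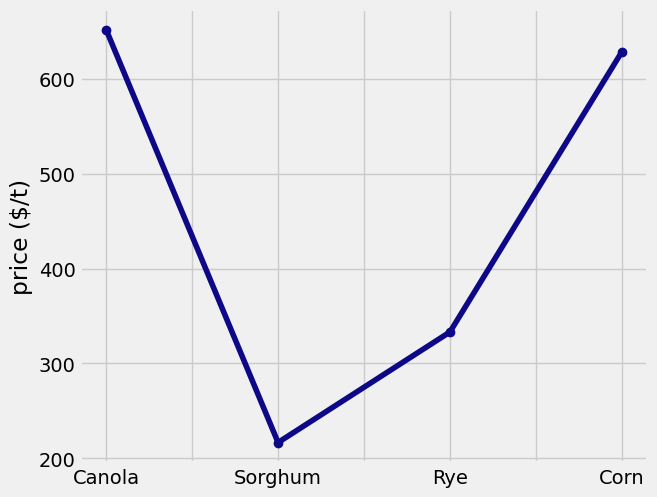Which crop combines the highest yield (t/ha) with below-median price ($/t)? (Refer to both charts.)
Chart 2 median price ($/t) ≈ 500; below-median crops: Sorghum, Rye. Among those, Rye has the highest yield (t/ha) (≈ 9).

Rye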